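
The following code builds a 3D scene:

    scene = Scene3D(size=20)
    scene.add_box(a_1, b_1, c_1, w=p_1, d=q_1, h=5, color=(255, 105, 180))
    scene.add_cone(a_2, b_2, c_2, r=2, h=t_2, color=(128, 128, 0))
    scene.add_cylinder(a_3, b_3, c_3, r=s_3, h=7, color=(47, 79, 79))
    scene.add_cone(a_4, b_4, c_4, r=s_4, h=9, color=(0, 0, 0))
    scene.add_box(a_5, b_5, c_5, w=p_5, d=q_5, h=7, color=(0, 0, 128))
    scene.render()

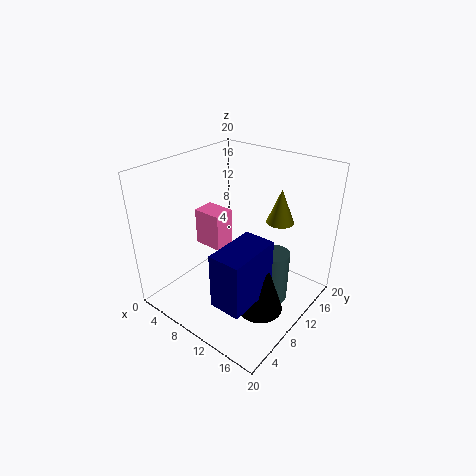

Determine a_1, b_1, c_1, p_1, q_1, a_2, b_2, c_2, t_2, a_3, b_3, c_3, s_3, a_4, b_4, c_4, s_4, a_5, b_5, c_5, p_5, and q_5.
a_1 = 5
b_1 = 7
c_1 = 9
p_1 = 4
q_1 = 3
a_2 = 13
b_2 = 16
c_2 = 11
t_2 = 5
a_3 = 16
b_3 = 10
c_3 = 3
s_3 = 2
a_4 = 16
b_4 = 7
c_4 = 3
s_4 = 3
a_5 = 13
b_5 = 1
c_5 = 6
p_5 = 4
q_5 = 7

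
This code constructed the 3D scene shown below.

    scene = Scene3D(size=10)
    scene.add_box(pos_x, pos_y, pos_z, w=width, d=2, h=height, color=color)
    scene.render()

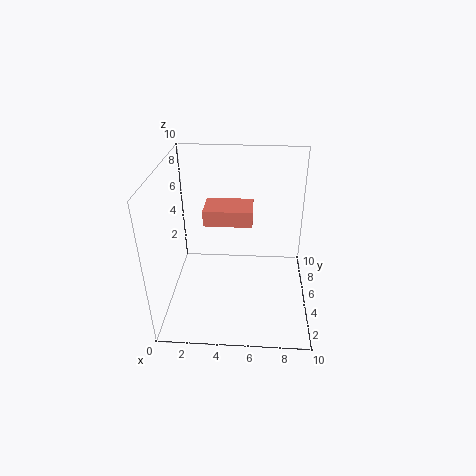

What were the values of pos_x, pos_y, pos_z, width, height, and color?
pos_x = 3; pos_y = 3; pos_z = 7; width = 3; height = 1; color = 'salmon'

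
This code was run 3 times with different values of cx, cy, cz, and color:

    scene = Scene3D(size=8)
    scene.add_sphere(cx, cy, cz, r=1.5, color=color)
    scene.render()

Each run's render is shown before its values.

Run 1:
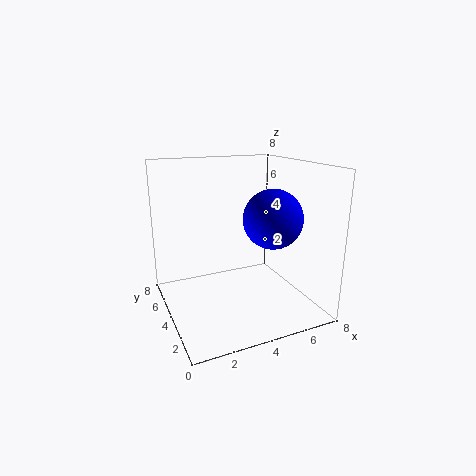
cx = 5
cy = 2
cz = 5.5
color = 'blue'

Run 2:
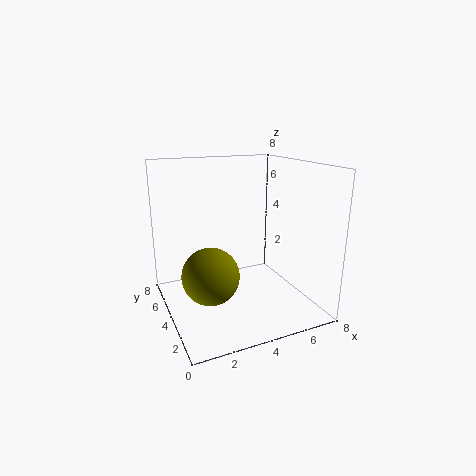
cx = 2
cy = 3
cz = 2.5
color = 'olive'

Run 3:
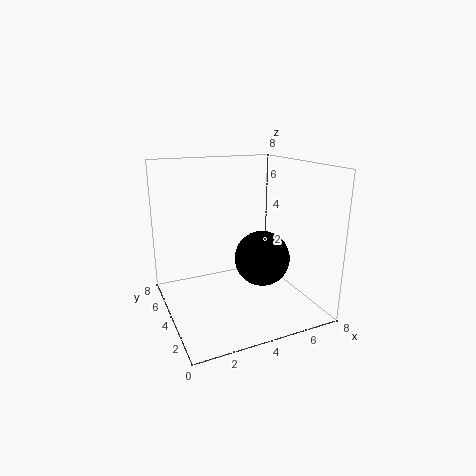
cx = 5
cy = 3
cz = 3
color = 'black'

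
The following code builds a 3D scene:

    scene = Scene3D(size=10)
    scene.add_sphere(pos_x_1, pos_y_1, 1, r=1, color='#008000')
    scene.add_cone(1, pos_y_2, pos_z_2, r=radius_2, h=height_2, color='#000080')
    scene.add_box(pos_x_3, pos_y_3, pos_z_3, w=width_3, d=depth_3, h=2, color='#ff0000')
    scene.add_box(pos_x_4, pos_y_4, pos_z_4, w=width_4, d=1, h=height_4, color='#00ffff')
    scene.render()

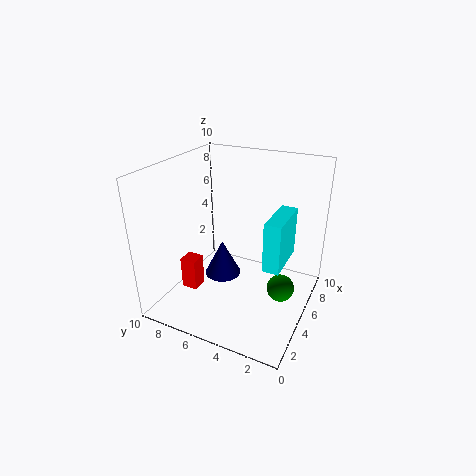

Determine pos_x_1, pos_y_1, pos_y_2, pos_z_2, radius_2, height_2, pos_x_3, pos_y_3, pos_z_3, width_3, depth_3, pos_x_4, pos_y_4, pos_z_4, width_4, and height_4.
pos_x_1 = 6, pos_y_1 = 2, pos_y_2 = 4, pos_z_2 = 5, radius_2 = 1, height_2 = 2, pos_x_3 = 1, pos_y_3 = 6, pos_z_3 = 3, width_3 = 1, depth_3 = 1, pos_x_4 = 2, pos_y_4 = 1, pos_z_4 = 5, width_4 = 3, height_4 = 3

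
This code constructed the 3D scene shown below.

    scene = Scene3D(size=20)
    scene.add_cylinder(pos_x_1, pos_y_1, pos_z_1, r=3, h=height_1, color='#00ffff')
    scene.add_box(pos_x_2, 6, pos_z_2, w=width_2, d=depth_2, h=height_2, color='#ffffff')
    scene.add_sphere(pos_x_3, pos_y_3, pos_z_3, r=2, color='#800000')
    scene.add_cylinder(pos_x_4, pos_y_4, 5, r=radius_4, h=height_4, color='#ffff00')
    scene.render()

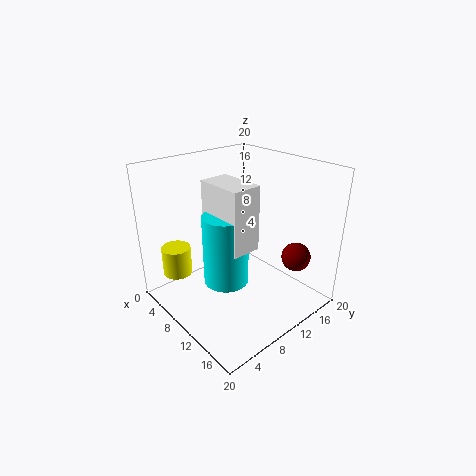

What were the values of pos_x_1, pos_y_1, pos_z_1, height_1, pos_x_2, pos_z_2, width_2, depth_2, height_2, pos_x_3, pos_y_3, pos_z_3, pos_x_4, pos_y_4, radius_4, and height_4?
pos_x_1 = 11
pos_y_1 = 7
pos_z_1 = 5
height_1 = 9.5
pos_x_2 = 7.5
pos_z_2 = 10
width_2 = 6.5
depth_2 = 4
height_2 = 8.5
pos_x_3 = 16
pos_y_3 = 15.5
pos_z_3 = 7.5
pos_x_4 = 5
pos_y_4 = 3
radius_4 = 2
height_4 = 4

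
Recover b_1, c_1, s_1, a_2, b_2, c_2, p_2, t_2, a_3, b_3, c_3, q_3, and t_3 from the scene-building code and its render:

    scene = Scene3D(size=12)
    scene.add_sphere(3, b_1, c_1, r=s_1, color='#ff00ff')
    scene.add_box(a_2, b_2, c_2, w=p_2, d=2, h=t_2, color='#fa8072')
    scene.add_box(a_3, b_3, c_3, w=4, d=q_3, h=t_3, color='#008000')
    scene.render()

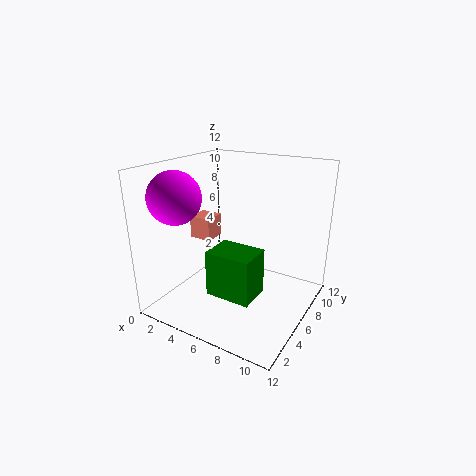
b_1 = 2; c_1 = 10; s_1 = 2; a_2 = 1; b_2 = 6; c_2 = 5; p_2 = 2; t_2 = 2; a_3 = 4; b_3 = 4; c_3 = 1; q_3 = 3; t_3 = 4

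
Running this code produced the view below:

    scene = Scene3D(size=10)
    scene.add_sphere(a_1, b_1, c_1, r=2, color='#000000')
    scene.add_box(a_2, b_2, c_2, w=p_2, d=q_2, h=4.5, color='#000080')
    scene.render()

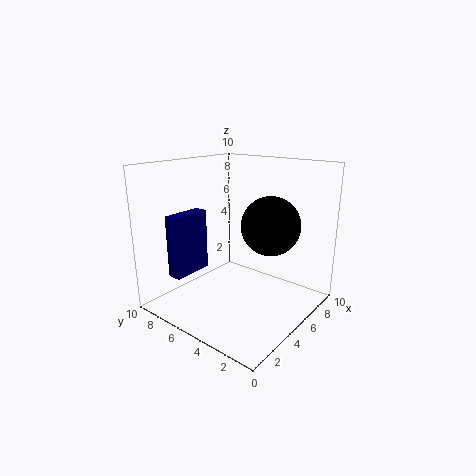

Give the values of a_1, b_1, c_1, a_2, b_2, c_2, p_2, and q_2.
a_1 = 6; b_1 = 3; c_1 = 6; a_2 = 2; b_2 = 8; c_2 = 2; p_2 = 3; q_2 = 1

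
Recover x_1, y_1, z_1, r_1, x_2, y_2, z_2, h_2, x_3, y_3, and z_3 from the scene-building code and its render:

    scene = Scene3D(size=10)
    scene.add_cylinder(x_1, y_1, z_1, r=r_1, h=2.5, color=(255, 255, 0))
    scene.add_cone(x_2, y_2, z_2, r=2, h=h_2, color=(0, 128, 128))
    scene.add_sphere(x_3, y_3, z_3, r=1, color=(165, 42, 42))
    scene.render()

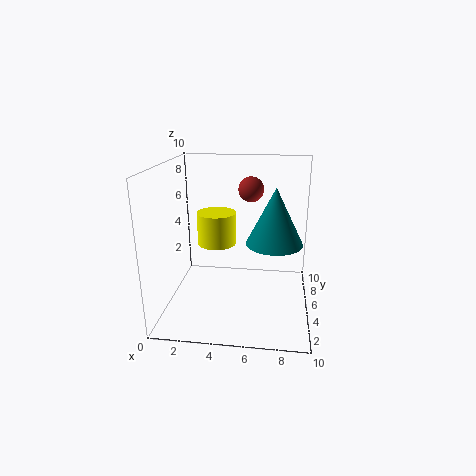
x_1 = 3, y_1 = 7.5, z_1 = 3.5, r_1 = 1.5, x_2 = 7.5, y_2 = 5.5, z_2 = 4.5, h_2 = 4, x_3 = 5.5, y_3 = 9, z_3 = 7.5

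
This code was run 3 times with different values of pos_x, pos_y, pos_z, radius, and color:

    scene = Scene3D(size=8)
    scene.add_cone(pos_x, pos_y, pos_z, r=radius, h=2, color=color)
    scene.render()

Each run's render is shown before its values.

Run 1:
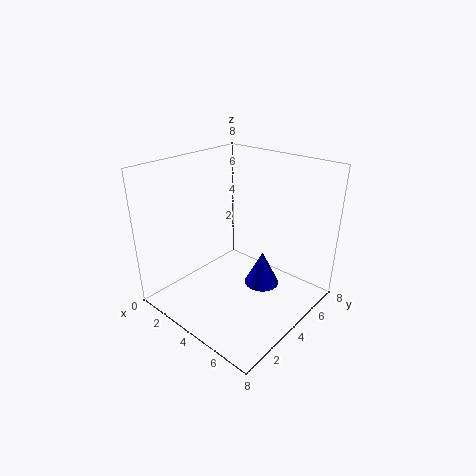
pos_x = 5, pos_y = 5, pos_z = 1, radius = 1, color = 'blue'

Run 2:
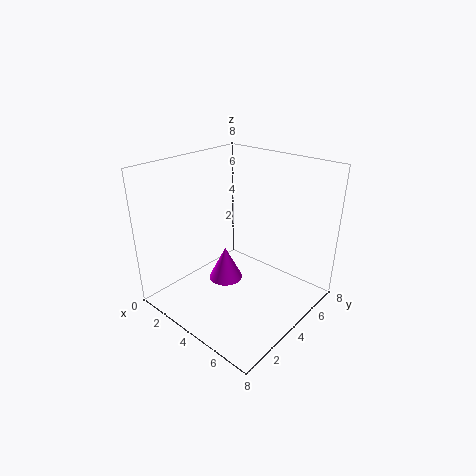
pos_x = 3, pos_y = 4, pos_z = 1, radius = 1, color = 'magenta'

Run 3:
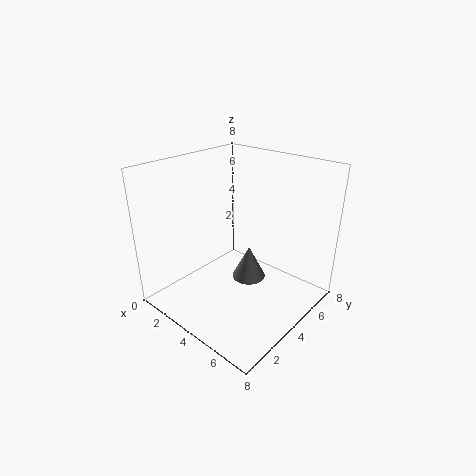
pos_x = 4, pos_y = 5, pos_z = 1, radius = 1, color = 'gray'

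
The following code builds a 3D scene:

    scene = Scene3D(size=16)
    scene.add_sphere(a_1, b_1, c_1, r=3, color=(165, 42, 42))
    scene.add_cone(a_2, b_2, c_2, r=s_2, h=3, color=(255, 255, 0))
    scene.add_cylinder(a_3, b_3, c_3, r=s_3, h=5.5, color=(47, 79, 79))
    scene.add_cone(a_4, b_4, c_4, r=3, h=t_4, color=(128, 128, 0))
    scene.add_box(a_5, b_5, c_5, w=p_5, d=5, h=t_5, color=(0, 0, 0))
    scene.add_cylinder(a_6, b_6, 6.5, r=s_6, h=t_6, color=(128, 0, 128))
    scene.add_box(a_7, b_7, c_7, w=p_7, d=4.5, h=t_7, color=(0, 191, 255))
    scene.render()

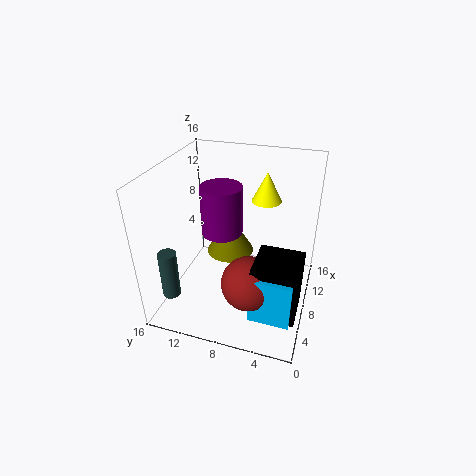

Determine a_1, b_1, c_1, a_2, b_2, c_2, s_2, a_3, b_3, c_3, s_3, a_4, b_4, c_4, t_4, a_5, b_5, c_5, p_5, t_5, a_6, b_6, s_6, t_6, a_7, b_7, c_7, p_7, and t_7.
a_1 = 5.5; b_1 = 6; c_1 = 4; a_2 = 8; b_2 = 5; c_2 = 13; s_2 = 1.5; a_3 = 3.5; b_3 = 14.5; c_3 = 2; s_3 = 1; a_4 = 12.5; b_4 = 10.5; c_4 = 3; t_4 = 5; a_5 = 4; b_5 = 0.5; c_5 = 0.5; p_5 = 5; t_5 = 6.5; a_6 = 11; b_6 = 11; s_6 = 2.5; t_6 = 6; a_7 = 3.5; b_7 = 1; c_7 = 0.5; p_7 = 3.5; t_7 = 5.5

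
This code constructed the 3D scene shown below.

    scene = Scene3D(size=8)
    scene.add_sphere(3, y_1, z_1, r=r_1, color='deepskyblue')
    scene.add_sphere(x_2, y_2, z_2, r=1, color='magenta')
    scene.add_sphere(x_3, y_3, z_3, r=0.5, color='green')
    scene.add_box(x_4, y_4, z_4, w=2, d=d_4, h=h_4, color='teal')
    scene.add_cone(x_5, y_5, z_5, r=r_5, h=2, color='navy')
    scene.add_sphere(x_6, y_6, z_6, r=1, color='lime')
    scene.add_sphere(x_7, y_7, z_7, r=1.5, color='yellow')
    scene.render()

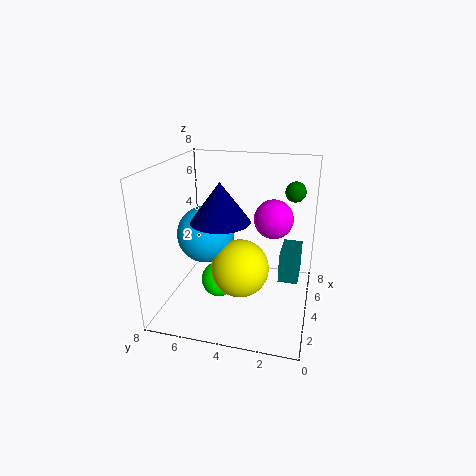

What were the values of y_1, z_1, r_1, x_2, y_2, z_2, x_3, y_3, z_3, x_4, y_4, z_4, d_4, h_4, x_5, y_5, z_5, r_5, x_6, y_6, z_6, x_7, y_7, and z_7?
y_1 = 5.5
z_1 = 4.5
r_1 = 1.5
x_2 = 3.5
y_2 = 2
z_2 = 5.5
x_3 = 3.5
y_3 = 1
z_3 = 7
x_4 = 2.5
y_4 = 0.5
z_4 = 2.5
d_4 = 1
h_4 = 1.5
x_5 = 2.5
y_5 = 4.5
z_5 = 5.5
r_5 = 1.5
x_6 = 3.5
y_6 = 5
z_6 = 1.5
x_7 = 2.5
y_7 = 3.5
z_7 = 3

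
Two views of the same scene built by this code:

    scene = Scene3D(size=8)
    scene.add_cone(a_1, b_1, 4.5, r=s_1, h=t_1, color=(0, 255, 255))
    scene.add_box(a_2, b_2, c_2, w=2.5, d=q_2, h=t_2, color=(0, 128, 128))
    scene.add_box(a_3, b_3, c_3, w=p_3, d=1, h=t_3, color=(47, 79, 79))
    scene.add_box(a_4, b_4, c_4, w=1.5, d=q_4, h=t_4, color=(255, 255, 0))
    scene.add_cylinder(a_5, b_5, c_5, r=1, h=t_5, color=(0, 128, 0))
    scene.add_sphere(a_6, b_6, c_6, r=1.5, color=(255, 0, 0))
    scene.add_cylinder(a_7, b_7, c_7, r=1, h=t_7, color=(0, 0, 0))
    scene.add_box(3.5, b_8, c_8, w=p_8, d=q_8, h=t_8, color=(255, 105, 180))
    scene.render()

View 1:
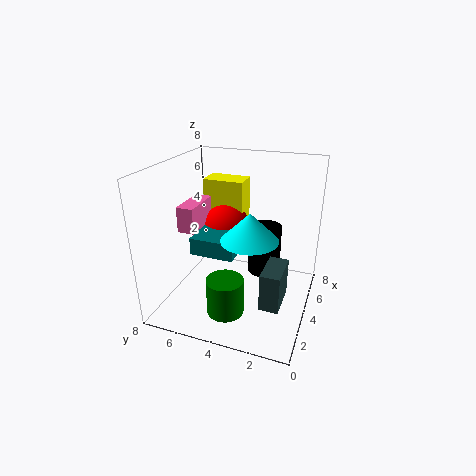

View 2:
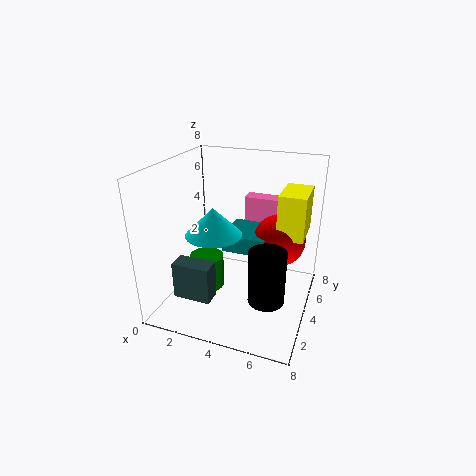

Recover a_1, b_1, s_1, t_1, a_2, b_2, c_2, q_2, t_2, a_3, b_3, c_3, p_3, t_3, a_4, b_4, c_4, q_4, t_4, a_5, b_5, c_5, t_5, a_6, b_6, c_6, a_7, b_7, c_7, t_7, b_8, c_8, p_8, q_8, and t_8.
a_1 = 3
b_1 = 3
s_1 = 1.5
t_1 = 1.5
a_2 = 3
b_2 = 4
c_2 = 3
q_2 = 2.5
t_2 = 1
a_3 = 1.5
b_3 = 1
c_3 = 1.5
p_3 = 2
t_3 = 2
a_4 = 6
b_4 = 4.5
c_4 = 4
q_4 = 2.5
t_4 = 2.5
a_5 = 2
b_5 = 4
c_5 = 0.5
t_5 = 2
a_6 = 6
b_6 = 5.5
c_6 = 3.5
a_7 = 6
b_7 = 3
c_7 = 1
t_7 = 3
b_8 = 6.5
c_8 = 4
p_8 = 2.5
q_8 = 1
t_8 = 1.5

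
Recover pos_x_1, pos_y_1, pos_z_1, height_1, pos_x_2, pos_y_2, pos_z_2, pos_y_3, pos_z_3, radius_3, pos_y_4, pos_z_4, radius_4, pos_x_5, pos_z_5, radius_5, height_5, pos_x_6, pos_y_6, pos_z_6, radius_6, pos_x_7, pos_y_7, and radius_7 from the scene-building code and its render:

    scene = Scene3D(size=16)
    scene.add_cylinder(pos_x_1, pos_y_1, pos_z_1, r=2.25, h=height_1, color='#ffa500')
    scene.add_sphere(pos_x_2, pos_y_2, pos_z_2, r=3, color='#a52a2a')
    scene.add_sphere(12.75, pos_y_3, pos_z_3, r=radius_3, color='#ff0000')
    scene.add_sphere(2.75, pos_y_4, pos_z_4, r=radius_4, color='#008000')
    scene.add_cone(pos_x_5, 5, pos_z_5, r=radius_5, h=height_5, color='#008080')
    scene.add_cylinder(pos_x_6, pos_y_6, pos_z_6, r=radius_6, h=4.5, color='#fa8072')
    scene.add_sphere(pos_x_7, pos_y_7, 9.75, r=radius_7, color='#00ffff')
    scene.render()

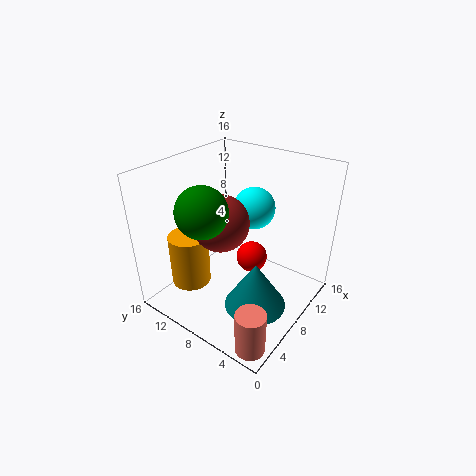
pos_x_1 = 4.75, pos_y_1 = 12.5, pos_z_1 = 2.25, height_1 = 6, pos_x_2 = 6, pos_y_2 = 8.75, pos_z_2 = 10.5, pos_y_3 = 9.25, pos_z_3 = 2.25, radius_3 = 2, pos_y_4 = 8.25, pos_z_4 = 13.25, radius_4 = 2.5, pos_x_5 = 7.25, pos_z_5 = 0.5, radius_5 = 3.5, height_5 = 5.5, pos_x_6 = 1.5, pos_y_6 = 1.75, pos_z_6 = 0.75, radius_6 = 1.5, pos_x_7 = 12.25, pos_y_7 = 8.75, radius_7 = 2.5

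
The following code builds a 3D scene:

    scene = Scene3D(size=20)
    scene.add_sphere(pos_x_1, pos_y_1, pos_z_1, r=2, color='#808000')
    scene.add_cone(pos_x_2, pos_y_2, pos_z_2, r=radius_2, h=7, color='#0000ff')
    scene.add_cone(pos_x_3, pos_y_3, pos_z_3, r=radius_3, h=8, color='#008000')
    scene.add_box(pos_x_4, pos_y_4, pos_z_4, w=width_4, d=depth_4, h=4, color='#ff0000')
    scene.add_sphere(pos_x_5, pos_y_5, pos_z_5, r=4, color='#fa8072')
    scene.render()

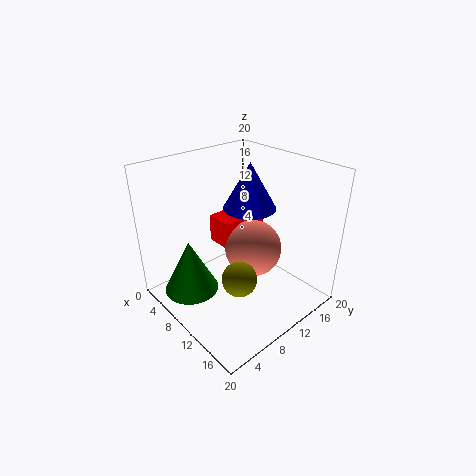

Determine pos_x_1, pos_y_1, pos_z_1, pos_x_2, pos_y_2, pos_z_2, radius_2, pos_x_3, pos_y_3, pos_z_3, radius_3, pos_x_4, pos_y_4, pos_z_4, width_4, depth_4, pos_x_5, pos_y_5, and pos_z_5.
pos_x_1 = 17, pos_y_1 = 4, pos_z_1 = 10, pos_x_2 = 7, pos_y_2 = 15, pos_z_2 = 12, radius_2 = 4, pos_x_3 = 5, pos_y_3 = 5, pos_z_3 = 1, radius_3 = 4, pos_x_4 = 5, pos_y_4 = 9, pos_z_4 = 8, width_4 = 4, depth_4 = 7, pos_x_5 = 11, pos_y_5 = 12, pos_z_5 = 8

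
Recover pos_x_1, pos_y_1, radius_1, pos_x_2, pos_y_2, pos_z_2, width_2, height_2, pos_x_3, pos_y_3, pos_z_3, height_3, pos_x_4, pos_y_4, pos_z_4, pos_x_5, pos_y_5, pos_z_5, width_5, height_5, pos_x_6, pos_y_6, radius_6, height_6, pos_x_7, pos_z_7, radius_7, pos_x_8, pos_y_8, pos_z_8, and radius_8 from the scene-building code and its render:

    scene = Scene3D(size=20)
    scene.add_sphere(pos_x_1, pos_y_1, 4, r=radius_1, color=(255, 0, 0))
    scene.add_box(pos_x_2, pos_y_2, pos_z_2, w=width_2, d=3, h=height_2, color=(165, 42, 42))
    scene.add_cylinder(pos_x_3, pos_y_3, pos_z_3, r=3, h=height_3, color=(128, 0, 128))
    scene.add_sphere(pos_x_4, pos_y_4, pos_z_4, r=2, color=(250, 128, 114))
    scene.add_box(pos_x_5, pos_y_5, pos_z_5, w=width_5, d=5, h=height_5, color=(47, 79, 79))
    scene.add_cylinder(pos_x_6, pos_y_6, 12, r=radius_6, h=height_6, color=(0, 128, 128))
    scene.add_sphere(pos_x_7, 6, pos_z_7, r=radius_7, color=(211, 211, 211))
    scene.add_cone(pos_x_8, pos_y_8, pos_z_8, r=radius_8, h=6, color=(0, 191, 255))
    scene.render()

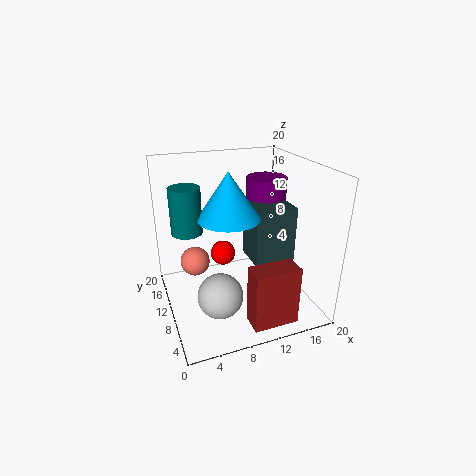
pos_x_1 = 10
pos_y_1 = 17
radius_1 = 2
pos_x_2 = 9
pos_y_2 = 1
pos_z_2 = 1
width_2 = 6
height_2 = 8
pos_x_3 = 16
pos_y_3 = 14
pos_z_3 = 10
height_3 = 7
pos_x_4 = 4
pos_y_4 = 11
pos_z_4 = 7
pos_x_5 = 12
pos_y_5 = 8
pos_z_5 = 6
width_5 = 6
height_5 = 8
pos_x_6 = 3
pos_y_6 = 10
radius_6 = 2
height_6 = 6
pos_x_7 = 6
pos_z_7 = 4
radius_7 = 3
pos_x_8 = 8
pos_y_8 = 8
pos_z_8 = 14
radius_8 = 4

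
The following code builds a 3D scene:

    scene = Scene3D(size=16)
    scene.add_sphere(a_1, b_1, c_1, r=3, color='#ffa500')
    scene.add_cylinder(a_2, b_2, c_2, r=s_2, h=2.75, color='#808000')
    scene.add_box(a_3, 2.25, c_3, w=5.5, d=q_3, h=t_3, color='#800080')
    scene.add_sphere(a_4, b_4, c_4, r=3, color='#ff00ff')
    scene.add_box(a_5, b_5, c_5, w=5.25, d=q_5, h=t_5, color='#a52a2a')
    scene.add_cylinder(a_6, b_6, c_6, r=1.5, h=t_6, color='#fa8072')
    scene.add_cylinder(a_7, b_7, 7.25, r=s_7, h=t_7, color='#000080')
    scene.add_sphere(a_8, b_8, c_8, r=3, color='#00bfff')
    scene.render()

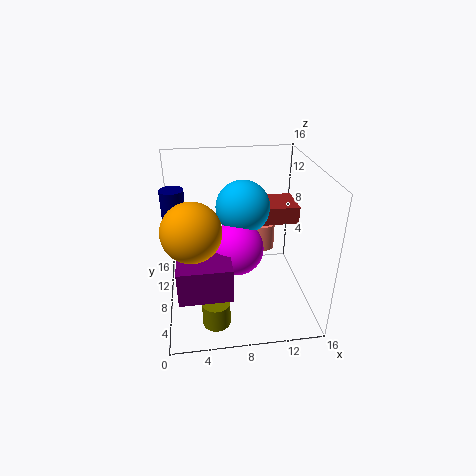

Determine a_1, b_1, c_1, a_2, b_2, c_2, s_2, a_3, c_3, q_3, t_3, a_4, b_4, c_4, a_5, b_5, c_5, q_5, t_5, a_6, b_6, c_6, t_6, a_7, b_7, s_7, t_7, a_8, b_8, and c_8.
a_1 = 3; b_1 = 5; c_1 = 10.75; a_2 = 5; b_2 = 3.5; c_2 = 0.25; s_2 = 1.5; a_3 = 1.25; c_3 = 4; q_3 = 4.5; t_3 = 3.75; a_4 = 7.75; b_4 = 7.5; c_4 = 7; a_5 = 10; b_5 = 9; c_5 = 8.75; q_5 = 4.25; t_5 = 2; a_6 = 12.25; b_6 = 14; c_6 = 3; t_6 = 3.5; a_7 = 1.25; b_7 = 8.75; s_7 = 1.25; t_7 = 6.5; a_8 = 8.75; b_8 = 9.5; c_8 = 11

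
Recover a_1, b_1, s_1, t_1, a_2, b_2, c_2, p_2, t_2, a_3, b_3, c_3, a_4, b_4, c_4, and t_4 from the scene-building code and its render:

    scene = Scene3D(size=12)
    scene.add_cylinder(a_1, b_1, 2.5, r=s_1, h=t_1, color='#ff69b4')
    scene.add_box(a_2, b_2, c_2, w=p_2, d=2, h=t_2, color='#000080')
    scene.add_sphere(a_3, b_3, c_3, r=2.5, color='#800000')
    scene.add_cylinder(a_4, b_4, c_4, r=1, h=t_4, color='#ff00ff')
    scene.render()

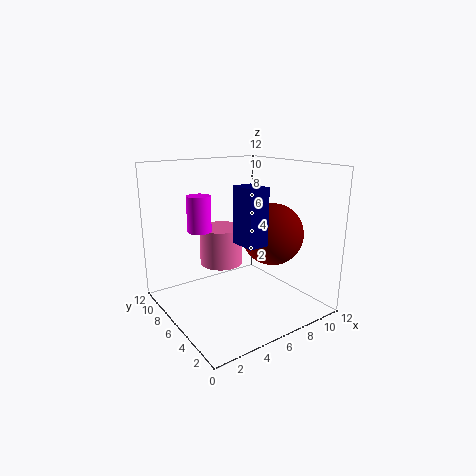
a_1 = 6.5; b_1 = 9.5; s_1 = 2; t_1 = 3.5; a_2 = 3.5; b_2 = 1; c_2 = 7; p_2 = 1.5; t_2 = 4; a_3 = 8; b_3 = 4; c_3 = 6.5; a_4 = 3.5; b_4 = 8; c_4 = 6.5; t_4 = 3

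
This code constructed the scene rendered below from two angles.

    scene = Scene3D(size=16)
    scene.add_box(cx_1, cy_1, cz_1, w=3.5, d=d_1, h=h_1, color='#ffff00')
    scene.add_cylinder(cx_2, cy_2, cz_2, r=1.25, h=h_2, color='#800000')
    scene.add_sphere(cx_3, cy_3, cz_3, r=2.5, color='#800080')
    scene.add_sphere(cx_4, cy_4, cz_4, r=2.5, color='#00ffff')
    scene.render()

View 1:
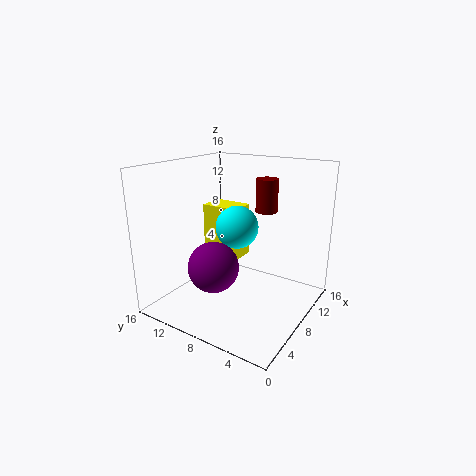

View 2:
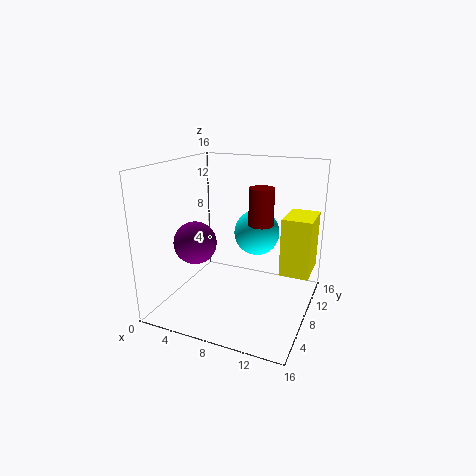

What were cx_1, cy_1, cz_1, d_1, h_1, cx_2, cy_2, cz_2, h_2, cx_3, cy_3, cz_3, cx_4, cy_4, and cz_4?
cx_1 = 12, cy_1 = 11, cz_1 = 2.75, d_1 = 5, h_1 = 7, cx_2 = 11.25, cy_2 = 6.25, cz_2 = 10.5, h_2 = 3.75, cx_3 = 2.75, cy_3 = 7.5, cz_3 = 6.75, cx_4 = 9.75, cy_4 = 9.25, cz_4 = 8.5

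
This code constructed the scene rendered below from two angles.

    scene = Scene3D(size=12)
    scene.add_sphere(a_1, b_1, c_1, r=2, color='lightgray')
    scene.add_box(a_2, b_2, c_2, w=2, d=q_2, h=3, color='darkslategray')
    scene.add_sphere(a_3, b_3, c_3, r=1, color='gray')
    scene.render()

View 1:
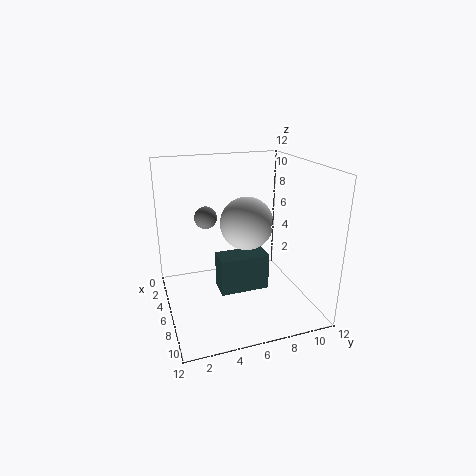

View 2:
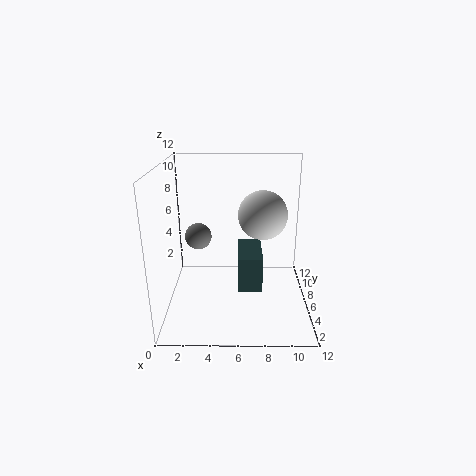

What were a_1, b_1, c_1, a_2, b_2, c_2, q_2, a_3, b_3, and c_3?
a_1 = 8, b_1 = 6, c_1 = 8, a_2 = 6, b_2 = 4, c_2 = 2, q_2 = 4, a_3 = 3, b_3 = 4, c_3 = 7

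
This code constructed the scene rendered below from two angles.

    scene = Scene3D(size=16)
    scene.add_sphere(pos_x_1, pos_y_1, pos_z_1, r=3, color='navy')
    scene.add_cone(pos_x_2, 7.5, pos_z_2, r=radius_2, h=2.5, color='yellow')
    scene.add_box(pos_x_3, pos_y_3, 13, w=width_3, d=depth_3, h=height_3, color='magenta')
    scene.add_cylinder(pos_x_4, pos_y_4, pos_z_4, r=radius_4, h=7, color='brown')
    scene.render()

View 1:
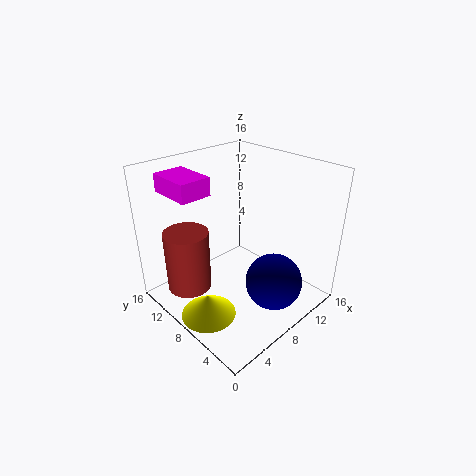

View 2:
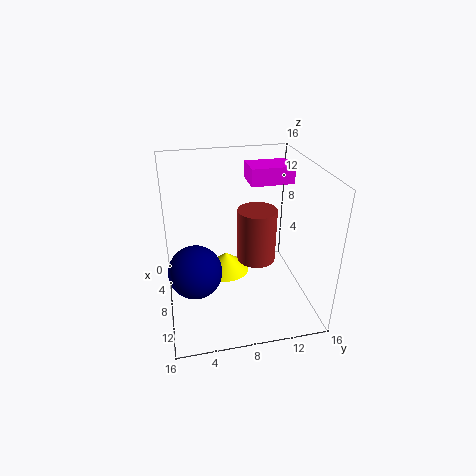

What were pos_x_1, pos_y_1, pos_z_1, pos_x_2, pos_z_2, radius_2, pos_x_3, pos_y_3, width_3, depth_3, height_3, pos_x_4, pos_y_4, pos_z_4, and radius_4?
pos_x_1 = 8.5, pos_y_1 = 3, pos_z_1 = 4.5, pos_x_2 = 3, pos_z_2 = 0.5, radius_2 = 3, pos_x_3 = 2.5, pos_y_3 = 10, width_3 = 3.5, depth_3 = 5, height_3 = 2, pos_x_4 = 3.5, pos_y_4 = 11.5, pos_z_4 = 2, radius_4 = 2.5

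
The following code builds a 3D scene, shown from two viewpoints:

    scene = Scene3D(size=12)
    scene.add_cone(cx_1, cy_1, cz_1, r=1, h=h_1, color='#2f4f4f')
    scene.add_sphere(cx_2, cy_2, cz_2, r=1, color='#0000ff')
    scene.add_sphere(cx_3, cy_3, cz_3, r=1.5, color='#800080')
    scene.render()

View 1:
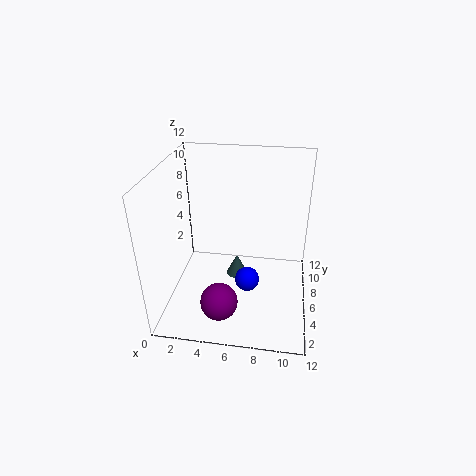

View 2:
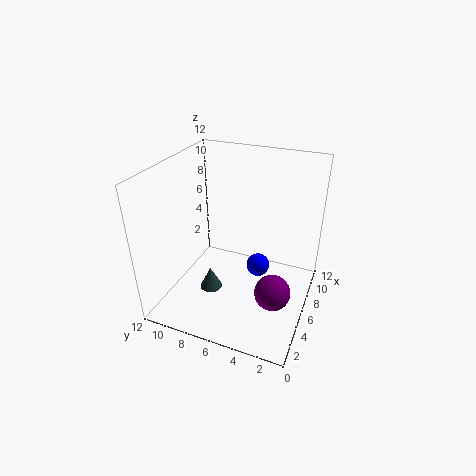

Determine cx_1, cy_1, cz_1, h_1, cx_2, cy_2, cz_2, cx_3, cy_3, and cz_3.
cx_1 = 5.5, cy_1 = 8.5, cz_1 = 0.5, h_1 = 2, cx_2 = 7, cy_2 = 4.5, cz_2 = 3, cx_3 = 5, cy_3 = 2.5, cz_3 = 2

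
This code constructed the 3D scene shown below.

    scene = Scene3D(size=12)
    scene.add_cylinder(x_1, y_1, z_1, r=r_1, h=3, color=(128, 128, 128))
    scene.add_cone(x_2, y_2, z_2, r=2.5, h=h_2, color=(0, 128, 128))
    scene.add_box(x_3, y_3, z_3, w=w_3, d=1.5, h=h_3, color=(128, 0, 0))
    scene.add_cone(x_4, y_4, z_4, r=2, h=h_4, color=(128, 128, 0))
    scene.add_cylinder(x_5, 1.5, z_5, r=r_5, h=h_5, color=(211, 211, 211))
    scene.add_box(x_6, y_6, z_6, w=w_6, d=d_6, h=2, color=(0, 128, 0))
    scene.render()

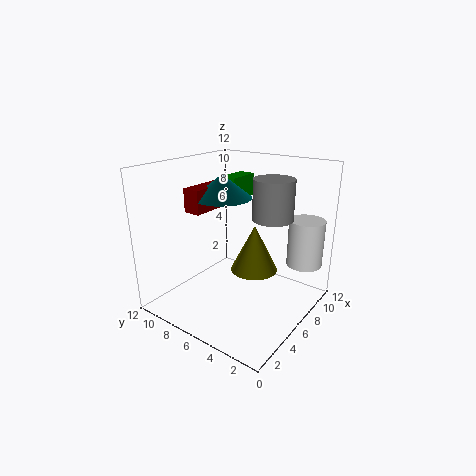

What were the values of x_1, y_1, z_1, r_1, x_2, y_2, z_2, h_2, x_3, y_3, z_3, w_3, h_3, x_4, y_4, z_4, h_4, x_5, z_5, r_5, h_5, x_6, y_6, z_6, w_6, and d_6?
x_1 = 5.5
y_1 = 2.5
z_1 = 8.5
r_1 = 1.5
x_2 = 6.5
y_2 = 8
z_2 = 9
h_2 = 2
x_3 = 4
y_3 = 8.5
z_3 = 8
w_3 = 4
h_3 = 2
x_4 = 7
y_4 = 5
z_4 = 3
h_4 = 4
x_5 = 9.5
z_5 = 3.5
r_5 = 1.5
h_5 = 4
x_6 = 7.5
y_6 = 7.5
z_6 = 8.5
w_6 = 3
d_6 = 1.5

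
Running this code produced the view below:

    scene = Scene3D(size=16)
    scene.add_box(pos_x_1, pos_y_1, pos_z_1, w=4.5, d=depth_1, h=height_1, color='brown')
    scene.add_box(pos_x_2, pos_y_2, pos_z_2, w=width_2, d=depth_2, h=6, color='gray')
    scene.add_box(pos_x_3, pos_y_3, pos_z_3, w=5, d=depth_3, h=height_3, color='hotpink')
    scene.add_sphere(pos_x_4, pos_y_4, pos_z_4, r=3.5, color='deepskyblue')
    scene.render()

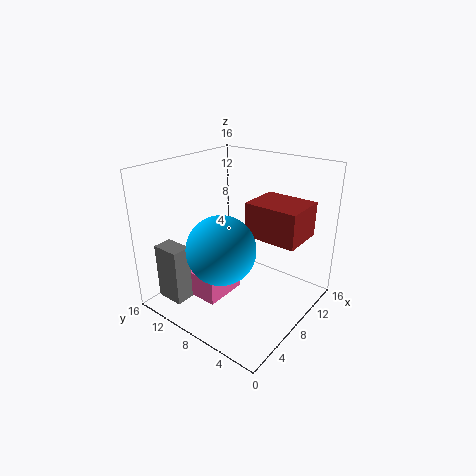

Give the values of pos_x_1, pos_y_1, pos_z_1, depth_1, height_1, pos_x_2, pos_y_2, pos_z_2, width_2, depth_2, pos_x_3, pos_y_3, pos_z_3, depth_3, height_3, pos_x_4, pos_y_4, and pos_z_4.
pos_x_1 = 6.5, pos_y_1 = 0.5, pos_z_1 = 9.5, depth_1 = 5.5, height_1 = 3.5, pos_x_2 = 0.5, pos_y_2 = 10, pos_z_2 = 2.5, width_2 = 2, depth_2 = 3, pos_x_3 = 4, pos_y_3 = 8.5, pos_z_3 = 1, depth_3 = 4, height_3 = 3, pos_x_4 = 4, pos_y_4 = 7, pos_z_4 = 8.5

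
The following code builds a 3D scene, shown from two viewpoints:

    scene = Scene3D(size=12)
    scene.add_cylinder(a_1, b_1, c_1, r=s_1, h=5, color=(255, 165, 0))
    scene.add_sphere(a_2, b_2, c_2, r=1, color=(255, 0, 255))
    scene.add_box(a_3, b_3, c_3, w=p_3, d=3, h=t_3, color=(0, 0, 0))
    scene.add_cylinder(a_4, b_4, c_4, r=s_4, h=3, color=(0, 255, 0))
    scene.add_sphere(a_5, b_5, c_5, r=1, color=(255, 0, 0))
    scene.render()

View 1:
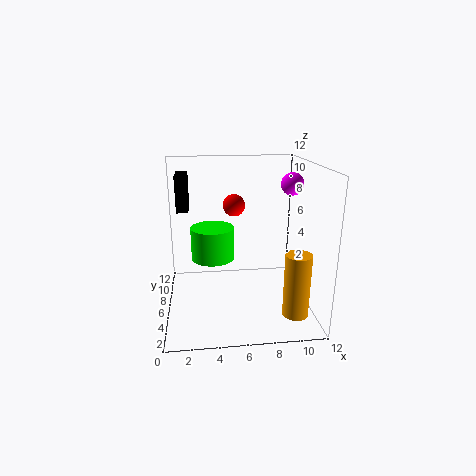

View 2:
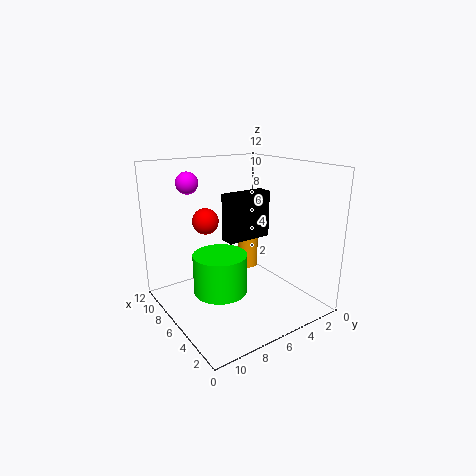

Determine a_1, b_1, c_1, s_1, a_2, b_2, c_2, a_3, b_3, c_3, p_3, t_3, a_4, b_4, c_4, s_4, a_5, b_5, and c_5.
a_1 = 10
b_1 = 2
c_1 = 1
s_1 = 1
a_2 = 11
b_2 = 8
c_2 = 10
a_3 = 1
b_3 = 7
c_3 = 8
p_3 = 1
t_3 = 3
a_4 = 4
b_4 = 9
c_4 = 3
s_4 = 2
a_5 = 6
b_5 = 9
c_5 = 8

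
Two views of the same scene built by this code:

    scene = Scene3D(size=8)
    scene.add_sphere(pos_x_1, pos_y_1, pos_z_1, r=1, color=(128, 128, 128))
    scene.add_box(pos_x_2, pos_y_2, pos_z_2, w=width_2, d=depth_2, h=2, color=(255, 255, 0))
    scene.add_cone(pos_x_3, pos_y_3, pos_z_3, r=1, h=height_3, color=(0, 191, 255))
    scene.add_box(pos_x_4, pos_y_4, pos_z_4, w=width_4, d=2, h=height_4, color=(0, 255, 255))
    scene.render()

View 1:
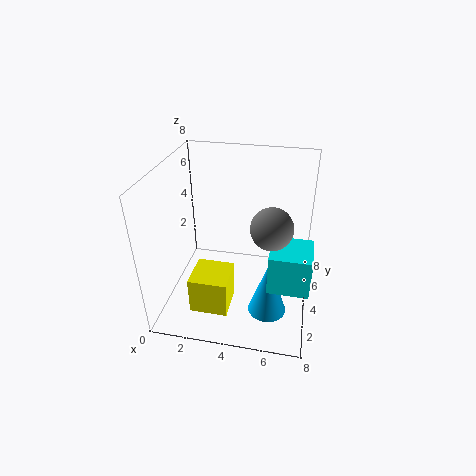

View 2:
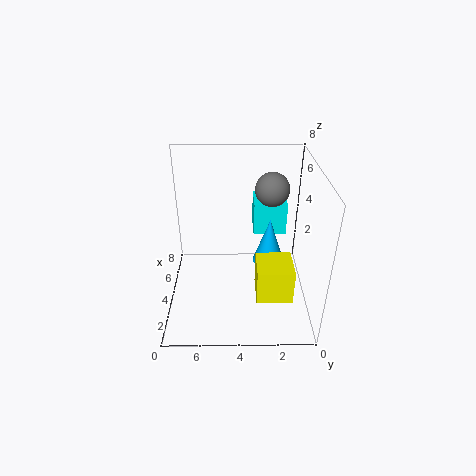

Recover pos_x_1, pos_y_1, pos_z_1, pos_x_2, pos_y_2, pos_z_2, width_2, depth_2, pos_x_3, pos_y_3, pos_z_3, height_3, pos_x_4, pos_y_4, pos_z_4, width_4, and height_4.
pos_x_1 = 6; pos_y_1 = 2; pos_z_1 = 6; pos_x_2 = 2; pos_y_2 = 1; pos_z_2 = 1; width_2 = 2; depth_2 = 2; pos_x_3 = 6; pos_y_3 = 2; pos_z_3 = 1; height_3 = 3; pos_x_4 = 6; pos_y_4 = 1; pos_z_4 = 3; width_4 = 2; height_4 = 2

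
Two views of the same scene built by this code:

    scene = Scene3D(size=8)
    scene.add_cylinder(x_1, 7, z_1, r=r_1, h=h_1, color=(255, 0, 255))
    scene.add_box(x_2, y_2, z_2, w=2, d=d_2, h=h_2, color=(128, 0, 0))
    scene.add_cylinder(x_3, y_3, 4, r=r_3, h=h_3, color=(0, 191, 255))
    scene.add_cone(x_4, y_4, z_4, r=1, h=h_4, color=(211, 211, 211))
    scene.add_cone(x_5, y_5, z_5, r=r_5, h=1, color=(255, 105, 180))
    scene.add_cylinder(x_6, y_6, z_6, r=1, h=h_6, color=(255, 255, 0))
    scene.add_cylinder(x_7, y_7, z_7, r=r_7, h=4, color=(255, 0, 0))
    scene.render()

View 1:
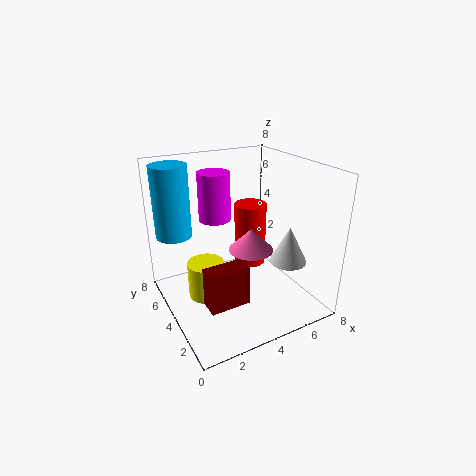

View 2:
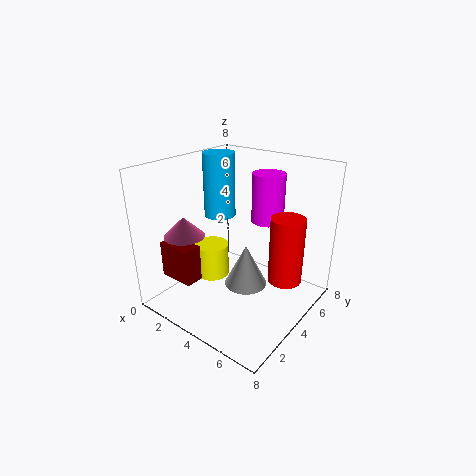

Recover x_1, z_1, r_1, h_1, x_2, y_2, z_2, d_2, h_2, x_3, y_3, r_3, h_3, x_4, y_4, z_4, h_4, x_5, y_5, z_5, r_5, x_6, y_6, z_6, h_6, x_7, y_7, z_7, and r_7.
x_1 = 4; z_1 = 4; r_1 = 1; h_1 = 3; x_2 = 1; y_2 = 1; z_2 = 2; d_2 = 1; h_2 = 2; x_3 = 1; y_3 = 6; r_3 = 1; h_3 = 4; x_4 = 6; y_4 = 2; z_4 = 3; h_4 = 2; x_5 = 3; y_5 = 1; z_5 = 5; r_5 = 1; x_6 = 2; y_6 = 4; z_6 = 1; h_6 = 2; x_7 = 6; y_7 = 6; z_7 = 1; r_7 = 1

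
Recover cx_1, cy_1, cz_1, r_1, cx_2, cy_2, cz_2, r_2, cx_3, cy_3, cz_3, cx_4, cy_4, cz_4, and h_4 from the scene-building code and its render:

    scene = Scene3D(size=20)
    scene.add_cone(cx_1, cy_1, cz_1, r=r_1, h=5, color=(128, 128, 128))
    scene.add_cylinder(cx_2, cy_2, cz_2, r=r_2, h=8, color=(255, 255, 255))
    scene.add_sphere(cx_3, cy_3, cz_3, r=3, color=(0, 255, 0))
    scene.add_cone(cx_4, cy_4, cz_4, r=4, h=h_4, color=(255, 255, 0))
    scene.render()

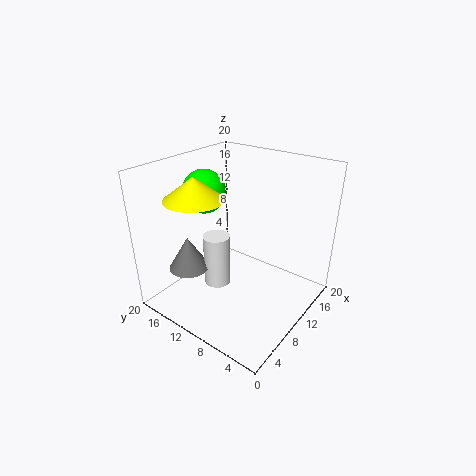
cx_1 = 7; cy_1 = 17; cz_1 = 4; r_1 = 3; cx_2 = 10; cy_2 = 14; cz_2 = 1; r_2 = 2; cx_3 = 9; cy_3 = 15; cz_3 = 16; cx_4 = 6; cy_4 = 14; cz_4 = 16; h_4 = 3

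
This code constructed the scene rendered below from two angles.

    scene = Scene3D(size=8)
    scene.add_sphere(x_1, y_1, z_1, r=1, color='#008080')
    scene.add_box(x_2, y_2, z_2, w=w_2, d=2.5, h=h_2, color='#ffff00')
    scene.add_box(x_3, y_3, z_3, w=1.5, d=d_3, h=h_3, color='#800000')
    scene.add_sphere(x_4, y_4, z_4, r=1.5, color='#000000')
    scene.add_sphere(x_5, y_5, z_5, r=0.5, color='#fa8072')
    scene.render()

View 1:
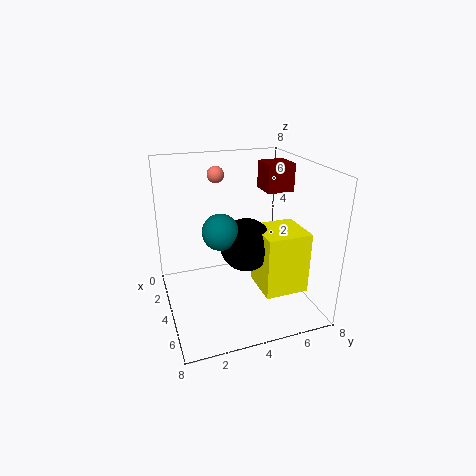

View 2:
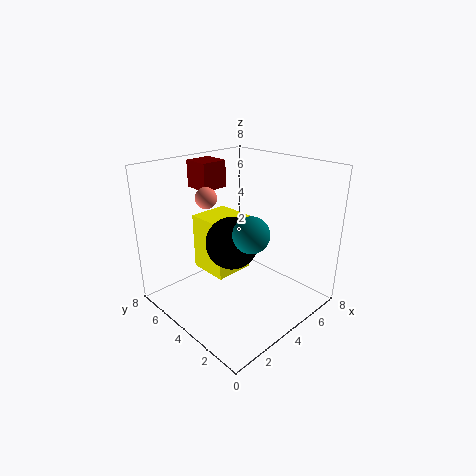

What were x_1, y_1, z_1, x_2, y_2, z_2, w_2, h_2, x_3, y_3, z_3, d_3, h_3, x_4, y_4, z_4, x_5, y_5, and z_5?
x_1 = 4; y_1 = 3; z_1 = 4.5; x_2 = 3.5; y_2 = 5; z_2 = 1; w_2 = 2.5; h_2 = 3.5; x_3 = 3; y_3 = 5.5; z_3 = 6.5; d_3 = 1.5; h_3 = 1.5; x_4 = 4; y_4 = 4.5; z_4 = 3.5; x_5 = 1.5; y_5 = 3.5; z_5 = 7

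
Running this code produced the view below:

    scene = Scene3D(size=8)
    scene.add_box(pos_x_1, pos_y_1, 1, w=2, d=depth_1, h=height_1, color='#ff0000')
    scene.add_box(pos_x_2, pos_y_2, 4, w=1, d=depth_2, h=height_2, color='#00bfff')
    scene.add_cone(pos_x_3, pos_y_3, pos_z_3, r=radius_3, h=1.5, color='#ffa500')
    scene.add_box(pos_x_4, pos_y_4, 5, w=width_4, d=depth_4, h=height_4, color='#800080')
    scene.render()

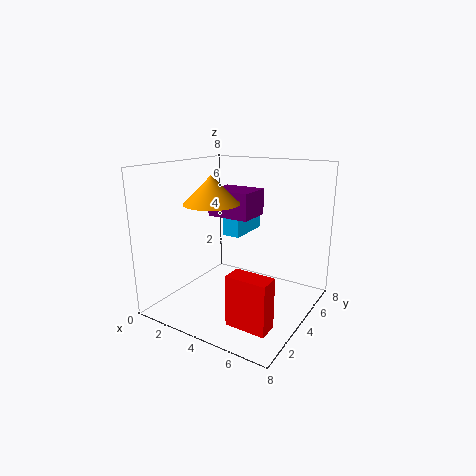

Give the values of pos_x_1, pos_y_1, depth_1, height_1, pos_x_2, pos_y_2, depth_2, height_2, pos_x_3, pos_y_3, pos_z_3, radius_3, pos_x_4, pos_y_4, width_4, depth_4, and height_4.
pos_x_1 = 5.5, pos_y_1 = 0.5, depth_1 = 1, height_1 = 2.5, pos_x_2 = 3, pos_y_2 = 4, depth_2 = 2.5, height_2 = 1, pos_x_3 = 3, pos_y_3 = 3, pos_z_3 = 6, radius_3 = 1.5, pos_x_4 = 2, pos_y_4 = 4, width_4 = 2.5, depth_4 = 2, height_4 = 1.5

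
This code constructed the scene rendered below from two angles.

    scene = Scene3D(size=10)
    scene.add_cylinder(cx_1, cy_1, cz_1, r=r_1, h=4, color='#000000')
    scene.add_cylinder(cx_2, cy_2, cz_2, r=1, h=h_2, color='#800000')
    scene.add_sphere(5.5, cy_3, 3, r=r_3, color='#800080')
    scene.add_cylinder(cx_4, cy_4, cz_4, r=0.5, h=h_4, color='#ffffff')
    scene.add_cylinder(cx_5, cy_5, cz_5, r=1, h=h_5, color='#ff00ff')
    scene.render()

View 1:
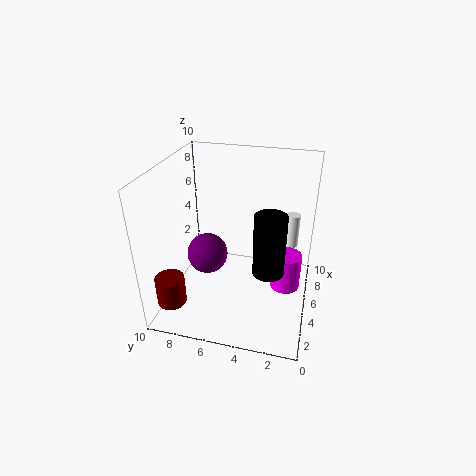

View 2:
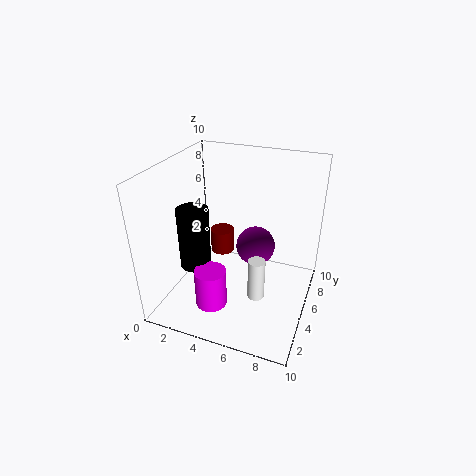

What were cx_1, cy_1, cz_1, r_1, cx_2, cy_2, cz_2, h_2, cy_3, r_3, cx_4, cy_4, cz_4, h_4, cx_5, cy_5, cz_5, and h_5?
cx_1 = 3, cy_1 = 2.5, cz_1 = 4, r_1 = 1, cx_2 = 2, cy_2 = 9, cz_2 = 1, h_2 = 2, cy_3 = 7.5, r_3 = 1.5, cx_4 = 7.5, cy_4 = 1.5, cz_4 = 3.5, h_4 = 2.5, cx_5 = 4.5, cy_5 = 1.5, cz_5 = 2, h_5 = 2.5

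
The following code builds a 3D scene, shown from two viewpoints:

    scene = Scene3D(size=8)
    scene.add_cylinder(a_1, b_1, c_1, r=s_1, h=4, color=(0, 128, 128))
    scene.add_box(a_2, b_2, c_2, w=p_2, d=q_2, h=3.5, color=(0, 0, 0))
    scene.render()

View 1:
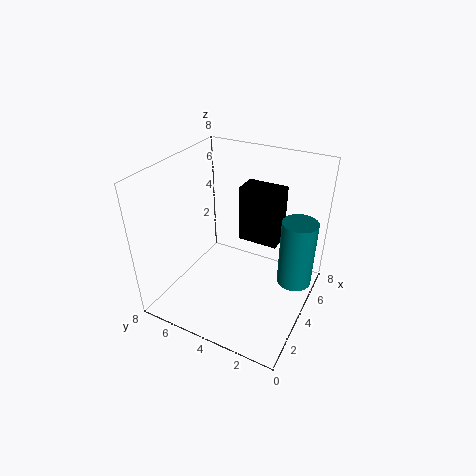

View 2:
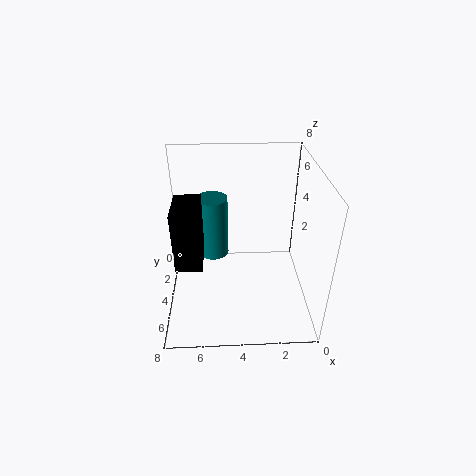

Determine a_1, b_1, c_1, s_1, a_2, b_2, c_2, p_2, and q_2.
a_1 = 5.5
b_1 = 1
c_1 = 1
s_1 = 1
a_2 = 6
b_2 = 2.5
c_2 = 2.5
p_2 = 1.5
q_2 = 2.5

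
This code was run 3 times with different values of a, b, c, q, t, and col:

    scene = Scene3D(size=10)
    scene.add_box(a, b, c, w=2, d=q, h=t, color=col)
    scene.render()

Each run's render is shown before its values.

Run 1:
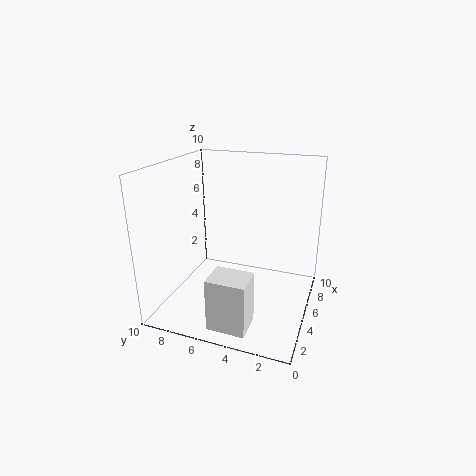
a = 0.5; b = 3; c = 0.5; q = 2.5; t = 3.5; col = 'white'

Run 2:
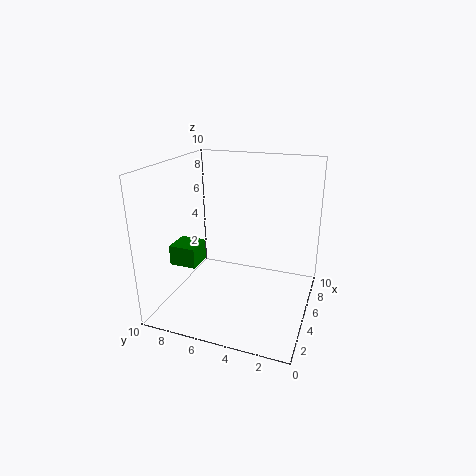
a = 4; b = 8; c = 2.5; q = 2; t = 1.5; col = 'green'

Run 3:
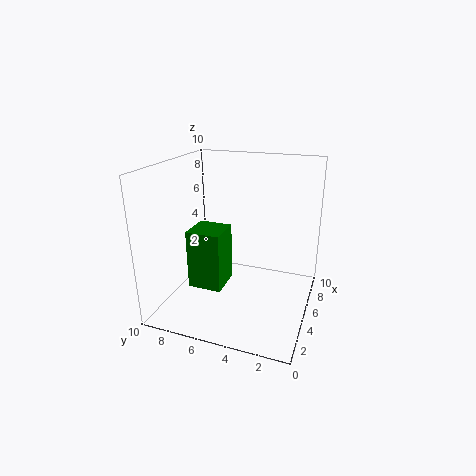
a = 0.5; b = 4.5; c = 3.5; q = 2; t = 3.5; col = 'green'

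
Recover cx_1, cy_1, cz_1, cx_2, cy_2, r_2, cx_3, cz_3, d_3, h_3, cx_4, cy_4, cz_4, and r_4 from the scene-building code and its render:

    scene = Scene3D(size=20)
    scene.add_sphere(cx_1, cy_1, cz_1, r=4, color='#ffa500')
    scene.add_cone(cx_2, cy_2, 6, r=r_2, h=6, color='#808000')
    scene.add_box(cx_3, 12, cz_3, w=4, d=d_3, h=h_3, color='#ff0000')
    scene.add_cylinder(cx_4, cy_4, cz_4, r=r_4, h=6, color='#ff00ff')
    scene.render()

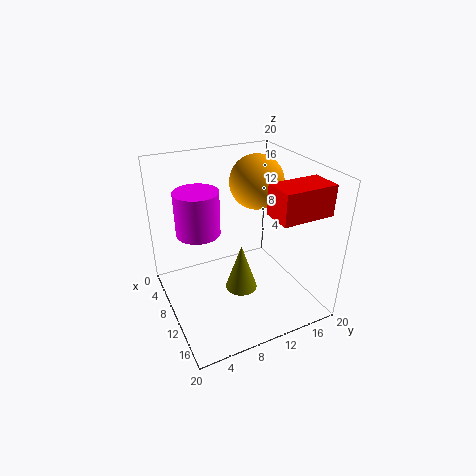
cx_1 = 6
cy_1 = 15
cz_1 = 16
cx_2 = 15
cy_2 = 8
r_2 = 2
cx_3 = 14
cz_3 = 15
d_3 = 7
h_3 = 4
cx_4 = 8
cy_4 = 5
cz_4 = 11
r_4 = 3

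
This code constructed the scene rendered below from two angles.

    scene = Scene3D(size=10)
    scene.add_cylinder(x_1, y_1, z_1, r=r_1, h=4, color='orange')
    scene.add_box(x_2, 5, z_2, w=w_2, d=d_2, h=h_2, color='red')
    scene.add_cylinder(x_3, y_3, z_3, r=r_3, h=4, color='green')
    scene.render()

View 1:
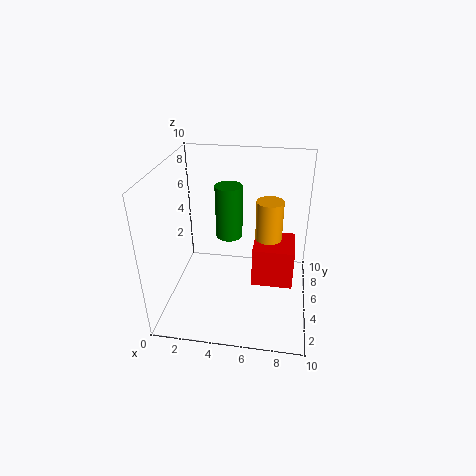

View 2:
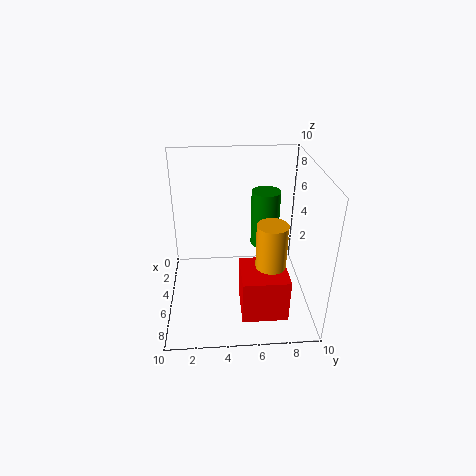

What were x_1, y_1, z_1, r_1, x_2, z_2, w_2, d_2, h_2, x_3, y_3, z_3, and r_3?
x_1 = 7; y_1 = 7; z_1 = 3; r_1 = 1; x_2 = 6; z_2 = 1; w_2 = 3; d_2 = 3; h_2 = 3; x_3 = 4; y_3 = 7; z_3 = 4; r_3 = 1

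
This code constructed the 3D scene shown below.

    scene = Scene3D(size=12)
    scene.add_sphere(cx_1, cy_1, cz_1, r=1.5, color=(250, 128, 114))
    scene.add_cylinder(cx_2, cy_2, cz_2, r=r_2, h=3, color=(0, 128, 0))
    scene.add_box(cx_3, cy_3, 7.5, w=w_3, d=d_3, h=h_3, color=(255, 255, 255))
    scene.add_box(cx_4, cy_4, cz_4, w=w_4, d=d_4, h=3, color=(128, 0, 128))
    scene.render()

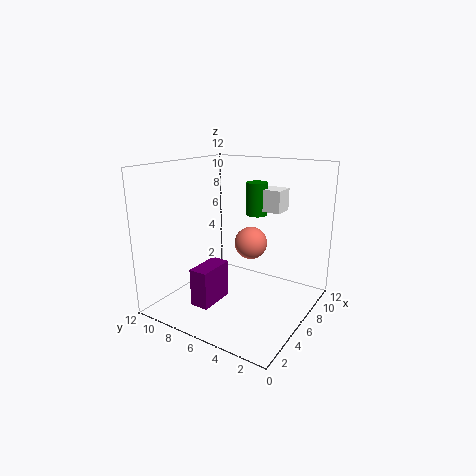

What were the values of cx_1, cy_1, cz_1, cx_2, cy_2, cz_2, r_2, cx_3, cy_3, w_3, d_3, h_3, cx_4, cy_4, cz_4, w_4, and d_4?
cx_1 = 9
cy_1 = 6.5
cz_1 = 4.5
cx_2 = 10
cy_2 = 6.5
cz_2 = 7
r_2 = 1
cx_3 = 9.5
cy_3 = 4
w_3 = 2
d_3 = 2
h_3 = 2
cx_4 = 1.5
cy_4 = 6
cz_4 = 1.5
w_4 = 3
d_4 = 1.5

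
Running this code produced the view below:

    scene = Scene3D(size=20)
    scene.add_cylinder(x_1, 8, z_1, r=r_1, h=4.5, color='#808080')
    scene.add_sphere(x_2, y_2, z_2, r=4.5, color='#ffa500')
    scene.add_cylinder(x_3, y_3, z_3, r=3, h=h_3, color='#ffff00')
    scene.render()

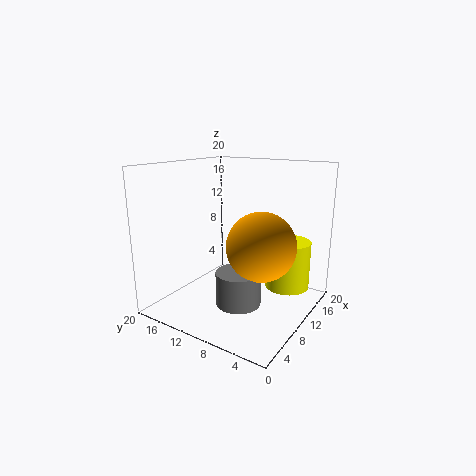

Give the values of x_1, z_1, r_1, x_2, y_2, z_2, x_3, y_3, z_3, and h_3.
x_1 = 7, z_1 = 2, r_1 = 3, x_2 = 8.5, y_2 = 5.5, z_2 = 10, x_3 = 12.5, y_3 = 3.5, z_3 = 3.5, h_3 = 6.5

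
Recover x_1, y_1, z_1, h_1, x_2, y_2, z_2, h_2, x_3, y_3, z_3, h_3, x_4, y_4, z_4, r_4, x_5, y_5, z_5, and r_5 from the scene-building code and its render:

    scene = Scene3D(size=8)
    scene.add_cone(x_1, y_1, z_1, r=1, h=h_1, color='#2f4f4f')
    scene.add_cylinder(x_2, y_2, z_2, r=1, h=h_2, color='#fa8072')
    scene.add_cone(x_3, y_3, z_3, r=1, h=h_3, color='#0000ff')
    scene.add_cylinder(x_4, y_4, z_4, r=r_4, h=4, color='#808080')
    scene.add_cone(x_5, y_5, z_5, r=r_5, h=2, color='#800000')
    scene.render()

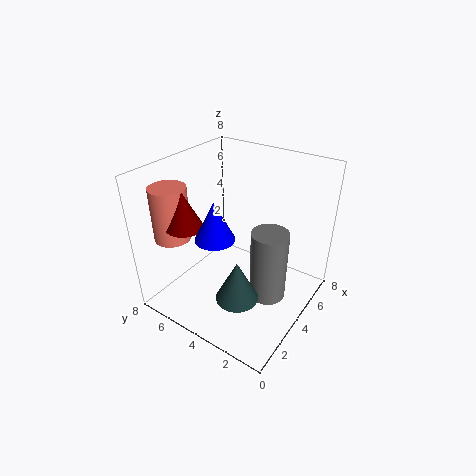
x_1 = 1
y_1 = 2
z_1 = 3
h_1 = 2
x_2 = 2
y_2 = 7
z_2 = 4
h_2 = 3
x_3 = 2
y_3 = 4
z_3 = 5
h_3 = 2
x_4 = 4
y_4 = 2
z_4 = 1
r_4 = 1
x_5 = 2
y_5 = 6
z_5 = 5
r_5 = 1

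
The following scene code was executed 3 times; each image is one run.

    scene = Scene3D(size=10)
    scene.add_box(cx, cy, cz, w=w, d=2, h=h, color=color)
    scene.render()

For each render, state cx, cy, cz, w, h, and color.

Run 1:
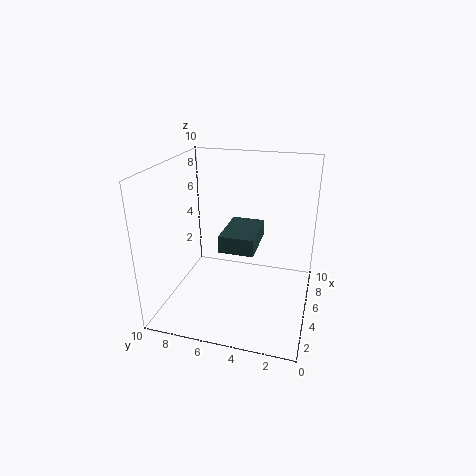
cx = 1
cy = 3
cz = 6
w = 3
h = 1
color = 'darkslategray'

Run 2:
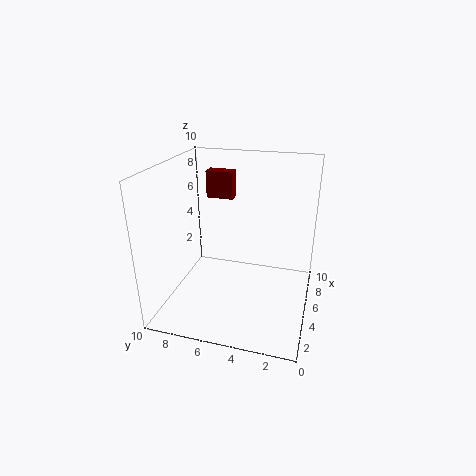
cx = 7
cy = 6
cz = 7
w = 1
h = 2
color = 'maroon'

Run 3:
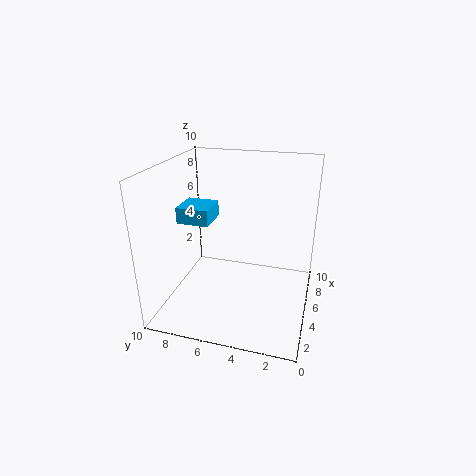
cx = 2
cy = 6
cz = 7
w = 2
h = 1
color = 'deepskyblue'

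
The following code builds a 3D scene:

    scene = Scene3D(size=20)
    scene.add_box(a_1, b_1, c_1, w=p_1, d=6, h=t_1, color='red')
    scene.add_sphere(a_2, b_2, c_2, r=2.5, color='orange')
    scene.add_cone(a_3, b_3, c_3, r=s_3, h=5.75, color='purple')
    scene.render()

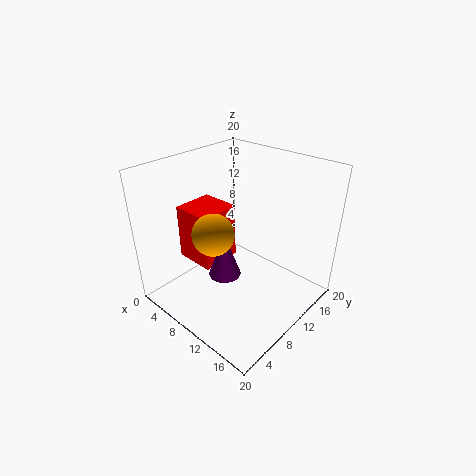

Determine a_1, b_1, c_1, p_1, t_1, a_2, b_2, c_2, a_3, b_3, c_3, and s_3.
a_1 = 1, b_1 = 6.75, c_1 = 4.75, p_1 = 6, t_1 = 8.25, a_2 = 11.75, b_2 = 3.75, c_2 = 14, a_3 = 12.25, b_3 = 5, c_3 = 8, s_3 = 2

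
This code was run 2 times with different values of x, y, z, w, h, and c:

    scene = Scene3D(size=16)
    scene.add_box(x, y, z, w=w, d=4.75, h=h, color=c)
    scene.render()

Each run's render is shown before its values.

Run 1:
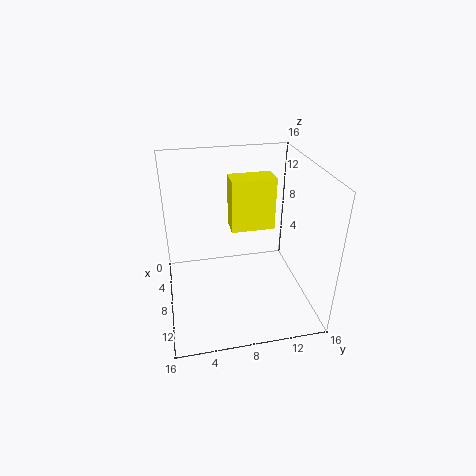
x = 6, y = 7.25, z = 9, w = 2.5, h = 5.75, c = 'yellow'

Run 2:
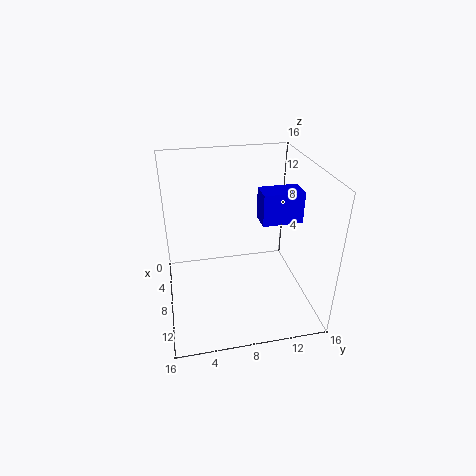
x = 4.75, y = 11, z = 8.75, w = 2.75, h = 3.75, c = 'blue'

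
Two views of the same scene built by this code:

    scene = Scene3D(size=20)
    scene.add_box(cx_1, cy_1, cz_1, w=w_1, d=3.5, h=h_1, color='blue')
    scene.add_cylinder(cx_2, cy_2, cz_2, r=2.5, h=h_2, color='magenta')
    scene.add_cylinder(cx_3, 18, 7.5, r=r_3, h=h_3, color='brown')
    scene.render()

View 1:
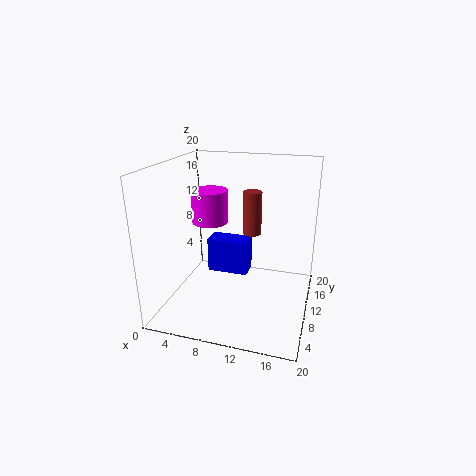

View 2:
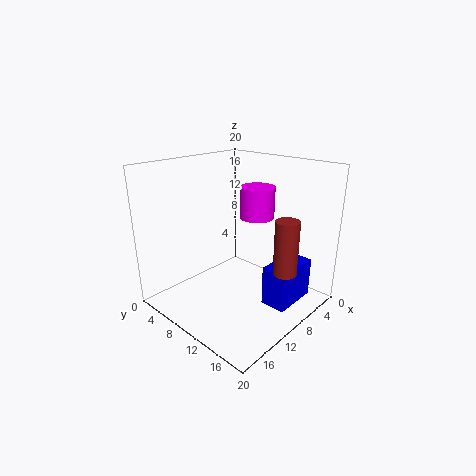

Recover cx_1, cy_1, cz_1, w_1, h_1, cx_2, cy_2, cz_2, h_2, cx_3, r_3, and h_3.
cx_1 = 3.5, cy_1 = 14.5, cz_1 = 1.5, w_1 = 6.5, h_1 = 5.5, cx_2 = 6, cy_2 = 10, cz_2 = 12, h_2 = 4.5, cx_3 = 10, r_3 = 1.5, h_3 = 7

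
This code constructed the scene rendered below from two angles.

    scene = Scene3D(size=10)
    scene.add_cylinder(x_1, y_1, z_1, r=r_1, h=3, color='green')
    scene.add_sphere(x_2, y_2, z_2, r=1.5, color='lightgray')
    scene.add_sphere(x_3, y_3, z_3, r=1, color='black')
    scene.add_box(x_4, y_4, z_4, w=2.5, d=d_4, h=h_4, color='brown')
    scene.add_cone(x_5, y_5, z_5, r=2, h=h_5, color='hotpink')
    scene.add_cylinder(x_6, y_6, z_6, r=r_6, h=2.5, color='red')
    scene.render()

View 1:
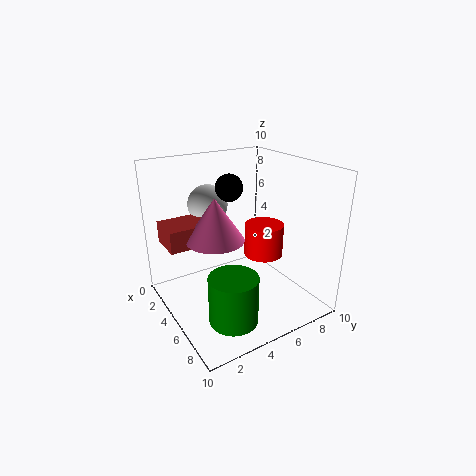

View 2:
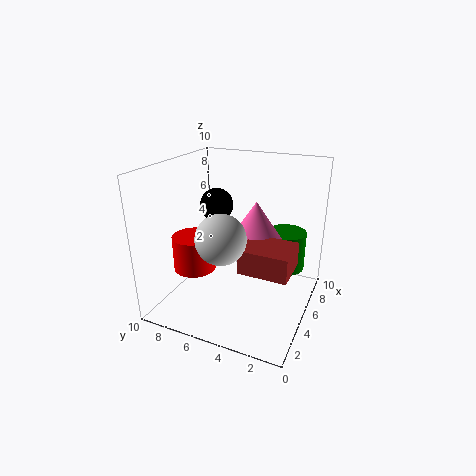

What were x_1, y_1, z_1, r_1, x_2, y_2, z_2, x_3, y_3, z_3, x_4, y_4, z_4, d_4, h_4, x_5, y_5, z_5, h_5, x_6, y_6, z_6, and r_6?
x_1 = 8.5; y_1 = 2.5; z_1 = 1.5; r_1 = 1.5; x_2 = 1.5; y_2 = 4.5; z_2 = 6.5; x_3 = 3; y_3 = 5.5; z_3 = 8; x_4 = 1.5; y_4 = 0.5; z_4 = 4.5; d_4 = 3; h_4 = 1.5; x_5 = 4.5; y_5 = 3.5; z_5 = 5; h_5 = 3; x_6 = 4; y_6 = 8; z_6 = 2.5; r_6 = 1.5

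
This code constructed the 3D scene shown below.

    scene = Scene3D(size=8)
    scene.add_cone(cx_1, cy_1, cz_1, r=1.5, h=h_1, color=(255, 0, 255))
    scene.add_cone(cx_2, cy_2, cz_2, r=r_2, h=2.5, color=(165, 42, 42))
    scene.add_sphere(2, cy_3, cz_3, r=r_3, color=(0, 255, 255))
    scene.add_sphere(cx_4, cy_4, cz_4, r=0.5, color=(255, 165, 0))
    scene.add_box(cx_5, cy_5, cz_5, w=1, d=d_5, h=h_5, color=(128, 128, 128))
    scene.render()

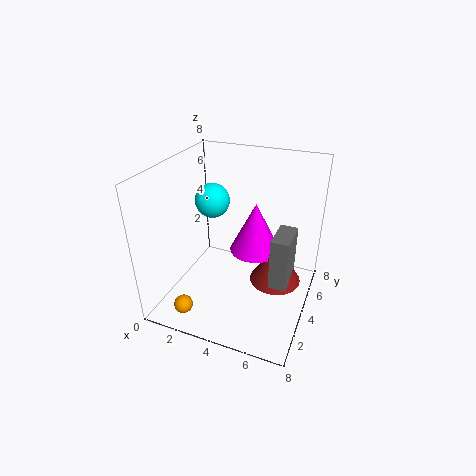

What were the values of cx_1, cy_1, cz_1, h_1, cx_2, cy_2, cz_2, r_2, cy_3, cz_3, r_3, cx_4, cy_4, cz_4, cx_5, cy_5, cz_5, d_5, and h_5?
cx_1 = 4.5
cy_1 = 5.5
cz_1 = 2.5
h_1 = 3
cx_2 = 6
cy_2 = 5
cz_2 = 1
r_2 = 1.5
cy_3 = 5
cz_3 = 5.5
r_3 = 1
cx_4 = 2
cy_4 = 1
cz_4 = 1
cx_5 = 6
cy_5 = 3.5
cz_5 = 1.5
d_5 = 2
h_5 = 3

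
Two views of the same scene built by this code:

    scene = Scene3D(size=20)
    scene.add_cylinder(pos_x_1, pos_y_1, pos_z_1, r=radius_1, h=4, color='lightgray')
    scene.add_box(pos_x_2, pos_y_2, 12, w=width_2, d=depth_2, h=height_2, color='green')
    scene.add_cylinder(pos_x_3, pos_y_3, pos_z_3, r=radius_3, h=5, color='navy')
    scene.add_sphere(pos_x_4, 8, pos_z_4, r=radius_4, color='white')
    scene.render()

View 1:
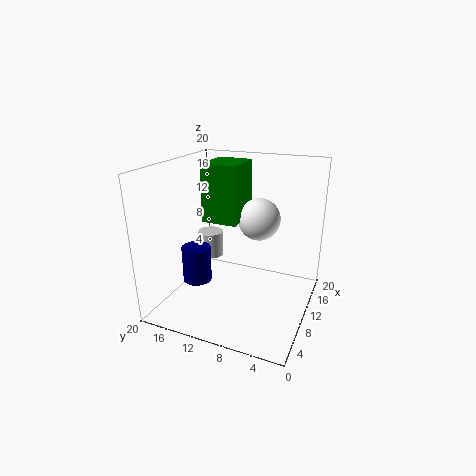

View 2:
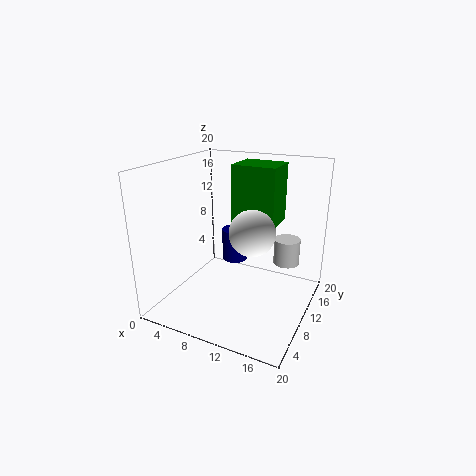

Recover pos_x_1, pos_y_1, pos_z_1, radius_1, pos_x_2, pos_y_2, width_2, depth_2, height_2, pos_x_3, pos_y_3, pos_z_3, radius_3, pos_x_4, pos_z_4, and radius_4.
pos_x_1 = 15
pos_y_1 = 17
pos_z_1 = 4
radius_1 = 2
pos_x_2 = 9
pos_y_2 = 10
width_2 = 6
depth_2 = 5
height_2 = 8
pos_x_3 = 7
pos_y_3 = 15
pos_z_3 = 4
radius_3 = 2
pos_x_4 = 13
pos_z_4 = 12
radius_4 = 3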